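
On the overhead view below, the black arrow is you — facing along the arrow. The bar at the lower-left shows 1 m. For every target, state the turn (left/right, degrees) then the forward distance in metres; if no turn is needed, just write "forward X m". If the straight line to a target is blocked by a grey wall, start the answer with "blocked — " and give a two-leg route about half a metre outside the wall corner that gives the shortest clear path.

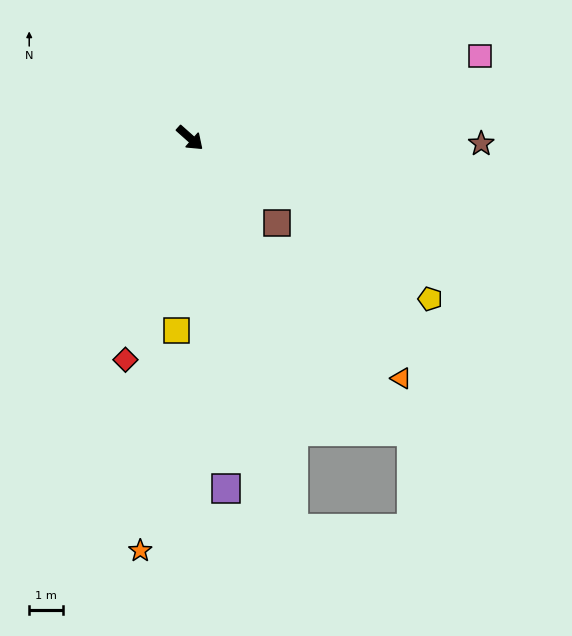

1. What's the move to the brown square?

turn right 3°, forward 3.6 m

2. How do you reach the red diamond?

turn right 65°, forward 6.9 m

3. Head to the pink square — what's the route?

turn left 57°, forward 9.0 m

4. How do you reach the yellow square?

turn right 52°, forward 5.7 m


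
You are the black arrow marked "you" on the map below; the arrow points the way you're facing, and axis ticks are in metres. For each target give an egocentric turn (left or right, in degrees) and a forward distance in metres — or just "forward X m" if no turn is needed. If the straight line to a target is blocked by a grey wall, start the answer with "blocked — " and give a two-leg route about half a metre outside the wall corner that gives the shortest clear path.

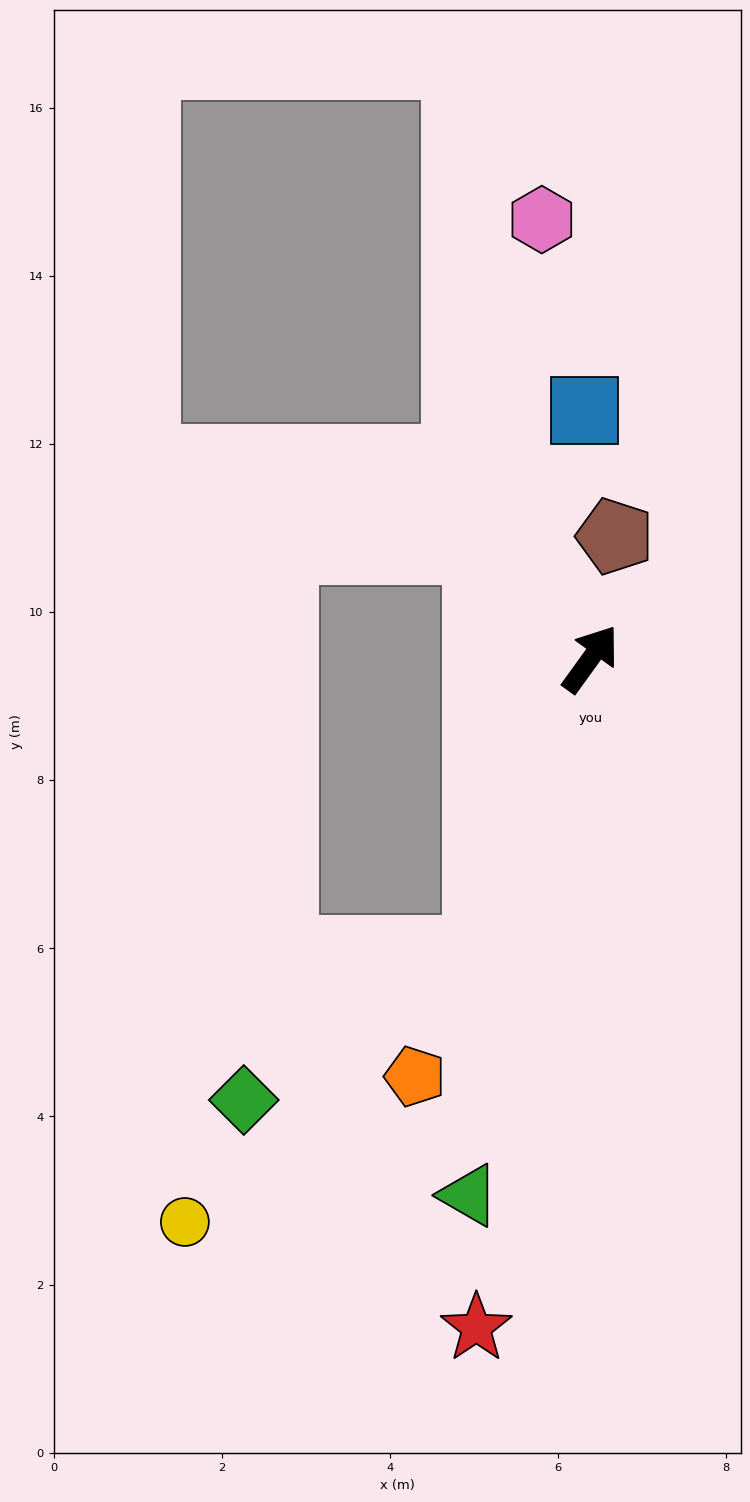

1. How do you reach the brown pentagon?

turn left 25°, forward 1.5 m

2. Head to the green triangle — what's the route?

turn right 157°, forward 6.5 m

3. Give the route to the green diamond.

blocked — turn right 165°, forward 3.7 m, then turn right 37°, forward 3.3 m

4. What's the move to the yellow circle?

blocked — turn right 165°, forward 3.7 m, then turn right 27°, forward 4.8 m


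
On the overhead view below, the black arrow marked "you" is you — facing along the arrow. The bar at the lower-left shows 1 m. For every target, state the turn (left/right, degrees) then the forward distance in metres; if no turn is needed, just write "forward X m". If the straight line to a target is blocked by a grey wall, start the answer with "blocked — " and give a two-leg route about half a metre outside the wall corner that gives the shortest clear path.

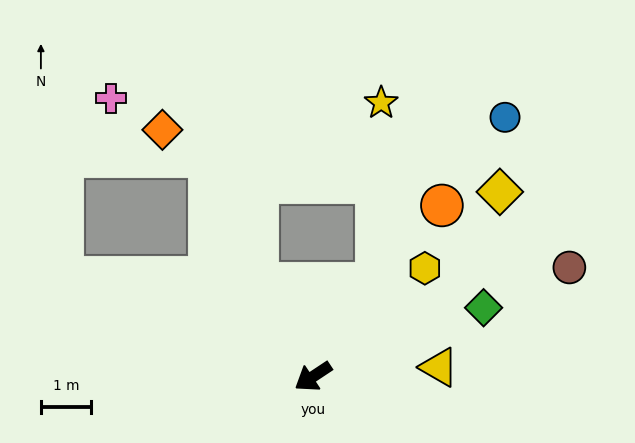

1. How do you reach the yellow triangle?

turn left 151°, forward 2.5 m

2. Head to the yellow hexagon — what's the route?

turn right 169°, forward 3.1 m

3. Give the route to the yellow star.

blocked — turn right 158°, forward 2.3 m, then turn left 33°, forward 3.6 m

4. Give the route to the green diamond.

turn left 168°, forward 3.7 m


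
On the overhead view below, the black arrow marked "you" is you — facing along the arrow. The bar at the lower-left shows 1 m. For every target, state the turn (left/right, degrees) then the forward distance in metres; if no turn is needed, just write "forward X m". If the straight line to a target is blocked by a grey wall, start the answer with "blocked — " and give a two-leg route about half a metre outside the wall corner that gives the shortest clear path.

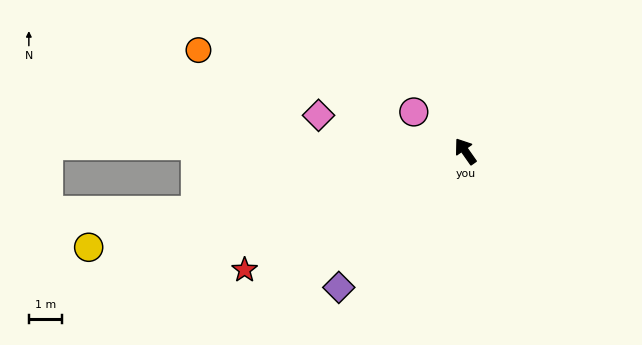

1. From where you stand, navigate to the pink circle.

turn left 18°, forward 1.9 m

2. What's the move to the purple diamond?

turn left 102°, forward 5.6 m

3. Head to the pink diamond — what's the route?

turn left 41°, forward 4.5 m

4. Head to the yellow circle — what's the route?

turn left 69°, forward 11.6 m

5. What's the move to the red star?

turn left 83°, forward 7.5 m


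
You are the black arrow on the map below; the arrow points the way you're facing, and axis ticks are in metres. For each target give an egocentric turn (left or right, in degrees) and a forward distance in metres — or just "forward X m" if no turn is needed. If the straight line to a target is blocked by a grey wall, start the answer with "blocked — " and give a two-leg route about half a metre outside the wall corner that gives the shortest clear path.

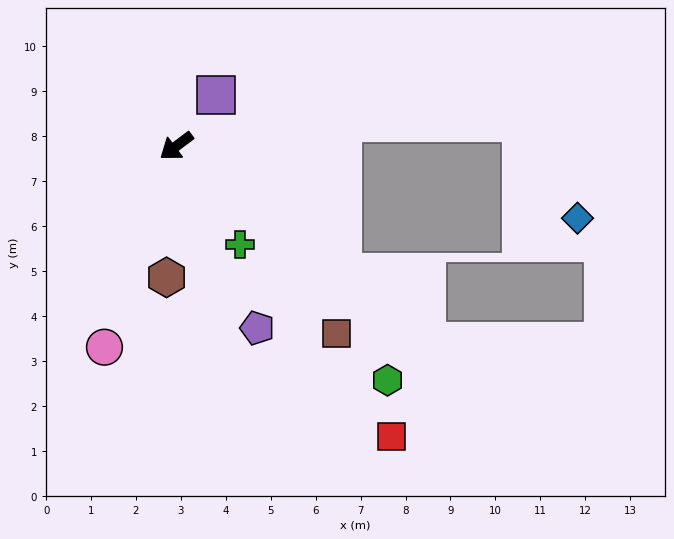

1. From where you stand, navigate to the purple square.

turn right 165°, forward 1.4 m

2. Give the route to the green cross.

turn left 86°, forward 2.6 m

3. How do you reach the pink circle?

turn left 34°, forward 4.8 m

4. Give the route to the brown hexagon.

turn left 49°, forward 2.9 m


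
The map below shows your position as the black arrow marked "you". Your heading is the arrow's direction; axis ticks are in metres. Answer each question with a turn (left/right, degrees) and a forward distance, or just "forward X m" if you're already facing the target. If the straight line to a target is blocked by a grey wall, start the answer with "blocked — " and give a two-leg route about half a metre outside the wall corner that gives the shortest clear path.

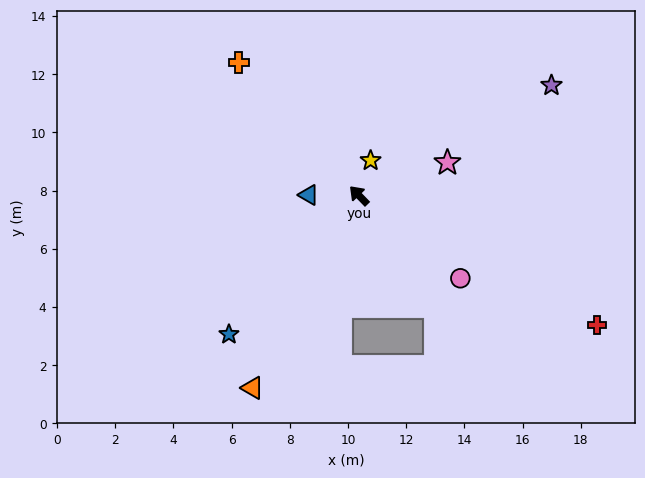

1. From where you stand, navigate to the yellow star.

turn right 63°, forward 1.3 m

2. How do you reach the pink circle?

turn right 173°, forward 4.5 m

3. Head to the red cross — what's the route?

turn right 163°, forward 9.3 m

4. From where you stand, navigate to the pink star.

turn right 114°, forward 3.2 m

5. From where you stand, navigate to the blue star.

turn left 93°, forward 6.5 m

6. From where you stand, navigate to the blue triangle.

turn left 45°, forward 1.7 m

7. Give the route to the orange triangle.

turn left 107°, forward 7.6 m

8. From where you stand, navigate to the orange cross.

forward 6.2 m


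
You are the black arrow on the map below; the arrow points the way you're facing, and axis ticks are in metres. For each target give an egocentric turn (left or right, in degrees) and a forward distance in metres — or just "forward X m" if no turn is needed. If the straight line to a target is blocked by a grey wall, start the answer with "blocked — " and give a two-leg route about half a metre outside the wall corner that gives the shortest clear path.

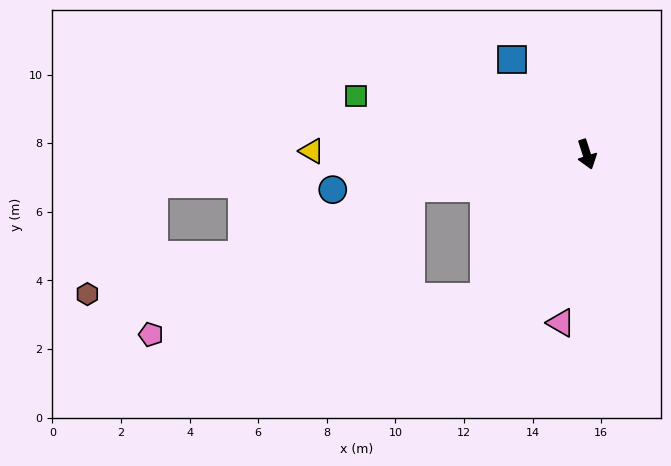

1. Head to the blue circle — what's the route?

turn right 100°, forward 7.5 m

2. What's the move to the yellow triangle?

turn right 109°, forward 8.0 m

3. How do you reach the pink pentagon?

blocked — turn right 97°, forward 5.2 m, then turn left 19°, forward 8.7 m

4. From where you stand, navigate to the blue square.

turn right 160°, forward 3.5 m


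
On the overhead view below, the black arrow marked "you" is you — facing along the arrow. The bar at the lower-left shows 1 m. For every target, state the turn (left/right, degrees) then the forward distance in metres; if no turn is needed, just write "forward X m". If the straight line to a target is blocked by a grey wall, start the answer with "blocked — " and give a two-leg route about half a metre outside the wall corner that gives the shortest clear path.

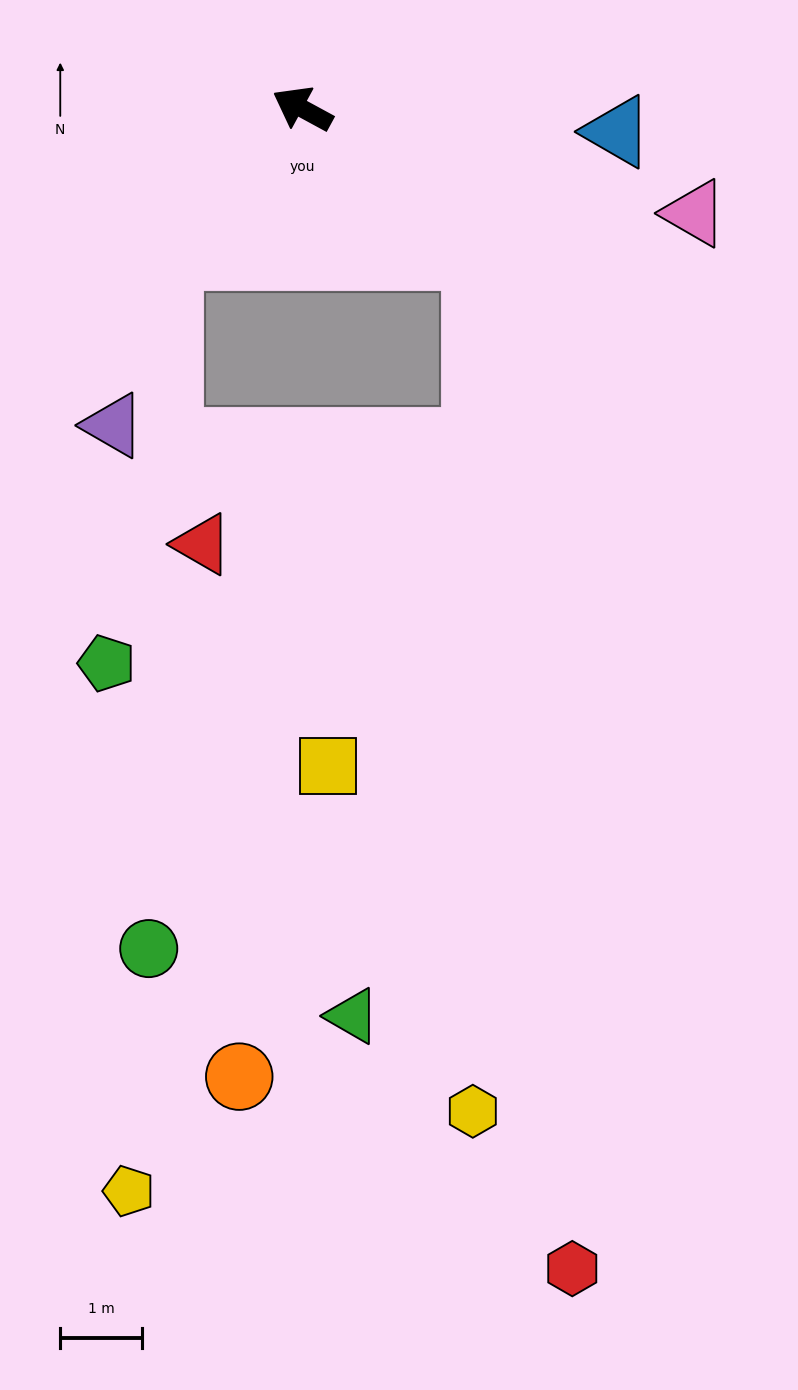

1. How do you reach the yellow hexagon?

blocked — turn left 168°, forward 2.8 m, then turn right 50°, forward 10.5 m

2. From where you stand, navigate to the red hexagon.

blocked — turn left 168°, forward 2.8 m, then turn right 44°, forward 12.4 m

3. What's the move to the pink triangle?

turn right 166°, forward 5.0 m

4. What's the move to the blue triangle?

turn right 156°, forward 3.9 m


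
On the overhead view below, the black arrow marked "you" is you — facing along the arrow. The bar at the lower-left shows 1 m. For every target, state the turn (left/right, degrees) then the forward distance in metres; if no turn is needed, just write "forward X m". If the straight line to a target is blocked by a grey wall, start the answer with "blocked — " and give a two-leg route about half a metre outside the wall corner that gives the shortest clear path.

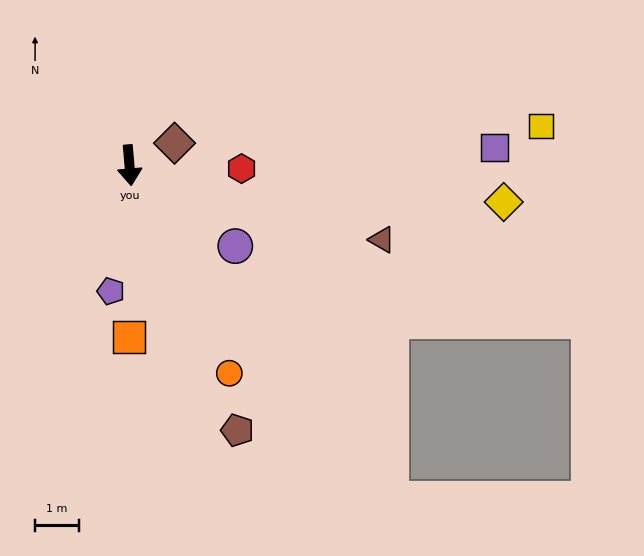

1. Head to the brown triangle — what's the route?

turn left 69°, forward 6.0 m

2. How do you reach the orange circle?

turn left 21°, forward 5.3 m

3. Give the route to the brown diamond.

turn left 111°, forward 1.1 m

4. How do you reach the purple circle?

turn left 48°, forward 3.0 m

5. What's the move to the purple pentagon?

turn right 13°, forward 2.9 m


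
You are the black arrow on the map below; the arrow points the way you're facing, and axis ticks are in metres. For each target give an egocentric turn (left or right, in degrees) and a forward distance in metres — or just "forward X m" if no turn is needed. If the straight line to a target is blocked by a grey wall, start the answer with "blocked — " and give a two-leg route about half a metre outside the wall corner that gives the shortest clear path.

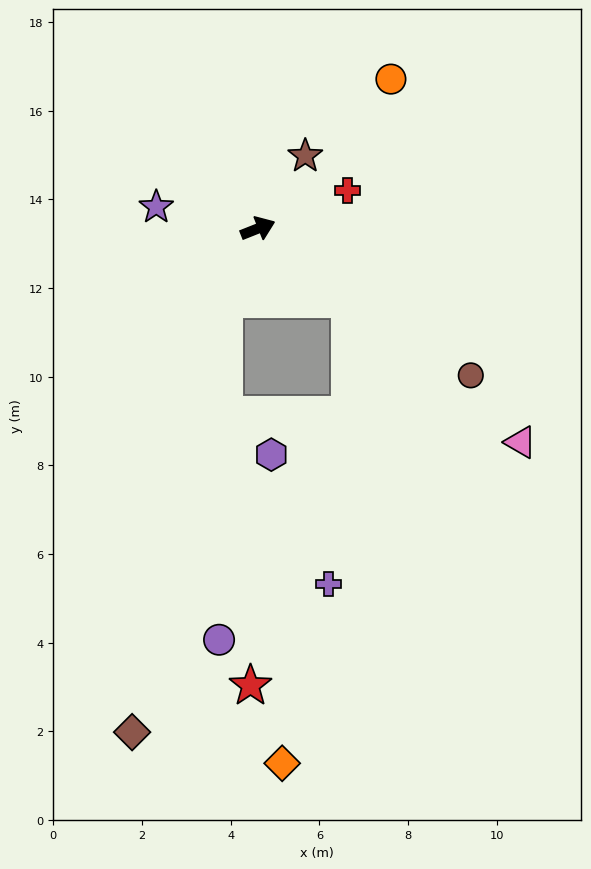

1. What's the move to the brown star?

turn left 35°, forward 2.0 m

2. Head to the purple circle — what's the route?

blocked — turn right 137°, forward 1.8 m, then turn left 25°, forward 7.7 m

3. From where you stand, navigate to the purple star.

turn left 146°, forward 2.3 m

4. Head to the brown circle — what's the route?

turn right 56°, forward 5.8 m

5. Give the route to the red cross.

forward 2.2 m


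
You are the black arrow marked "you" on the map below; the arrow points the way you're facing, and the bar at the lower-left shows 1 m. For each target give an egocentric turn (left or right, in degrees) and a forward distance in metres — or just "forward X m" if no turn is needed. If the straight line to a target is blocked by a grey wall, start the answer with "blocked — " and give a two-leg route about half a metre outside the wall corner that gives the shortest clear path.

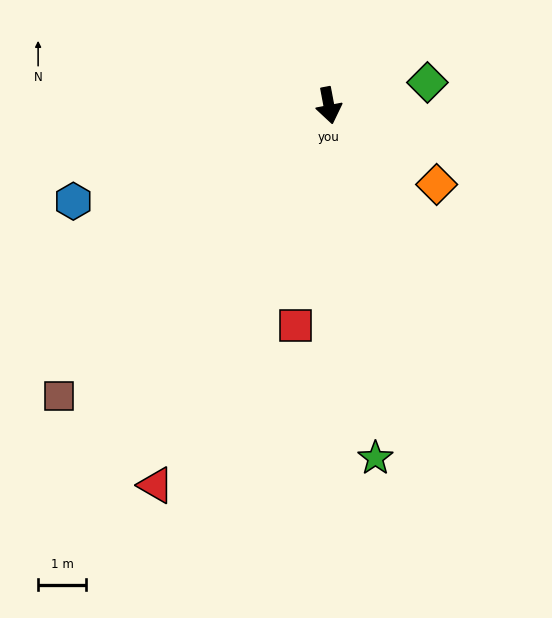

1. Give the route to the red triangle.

turn right 35°, forward 8.7 m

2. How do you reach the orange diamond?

turn left 43°, forward 2.8 m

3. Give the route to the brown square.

turn right 54°, forward 8.3 m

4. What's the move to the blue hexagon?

turn right 80°, forward 5.7 m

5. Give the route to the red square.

turn right 19°, forward 4.7 m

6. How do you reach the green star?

turn right 3°, forward 7.4 m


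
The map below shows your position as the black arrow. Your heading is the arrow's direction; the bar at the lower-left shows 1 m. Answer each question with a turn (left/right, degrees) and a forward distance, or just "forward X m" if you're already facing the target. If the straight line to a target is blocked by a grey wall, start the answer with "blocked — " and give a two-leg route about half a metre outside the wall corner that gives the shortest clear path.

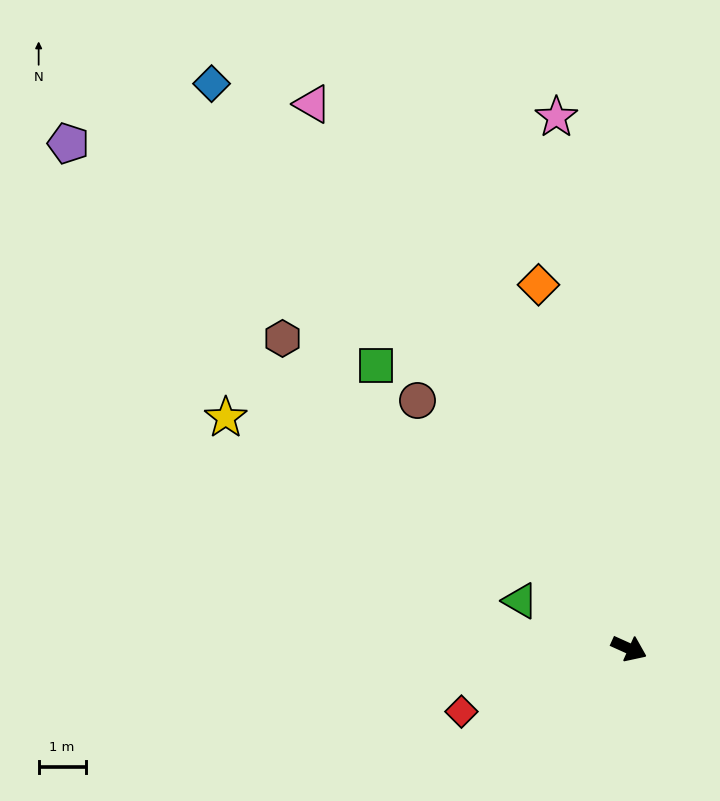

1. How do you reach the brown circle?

turn left 155°, forward 6.9 m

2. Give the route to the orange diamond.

turn left 128°, forward 8.0 m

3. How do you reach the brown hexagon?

turn left 162°, forward 9.9 m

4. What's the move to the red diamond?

turn right 135°, forward 3.8 m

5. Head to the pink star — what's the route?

turn left 122°, forward 11.4 m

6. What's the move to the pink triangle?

turn left 144°, forward 13.4 m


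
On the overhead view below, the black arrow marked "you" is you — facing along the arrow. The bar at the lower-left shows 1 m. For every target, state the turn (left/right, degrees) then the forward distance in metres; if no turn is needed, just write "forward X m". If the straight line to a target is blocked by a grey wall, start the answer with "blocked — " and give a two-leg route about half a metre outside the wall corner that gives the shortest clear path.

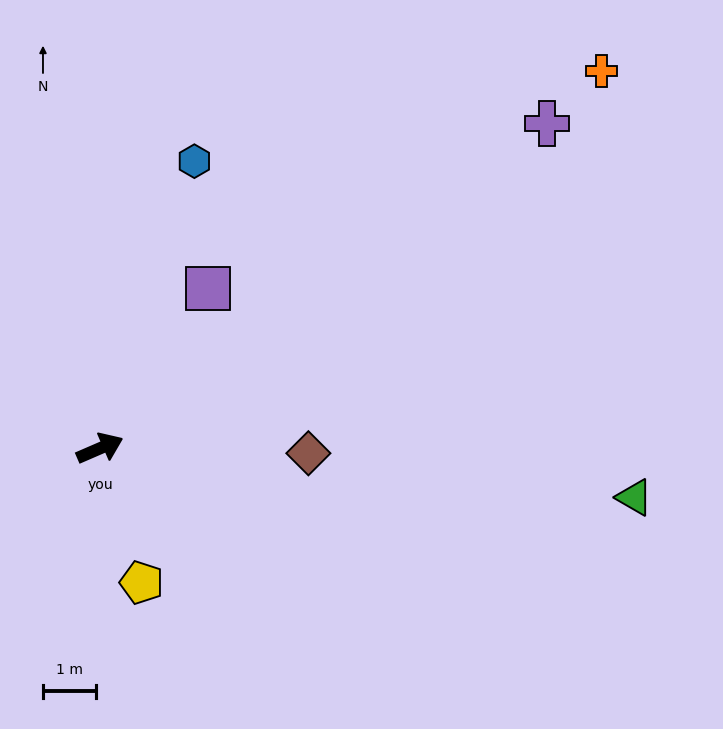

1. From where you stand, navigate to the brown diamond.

turn right 25°, forward 3.9 m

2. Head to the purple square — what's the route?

turn left 33°, forward 3.6 m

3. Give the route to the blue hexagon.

turn left 48°, forward 5.7 m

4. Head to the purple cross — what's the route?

turn left 13°, forward 10.4 m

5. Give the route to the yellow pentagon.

turn right 96°, forward 2.7 m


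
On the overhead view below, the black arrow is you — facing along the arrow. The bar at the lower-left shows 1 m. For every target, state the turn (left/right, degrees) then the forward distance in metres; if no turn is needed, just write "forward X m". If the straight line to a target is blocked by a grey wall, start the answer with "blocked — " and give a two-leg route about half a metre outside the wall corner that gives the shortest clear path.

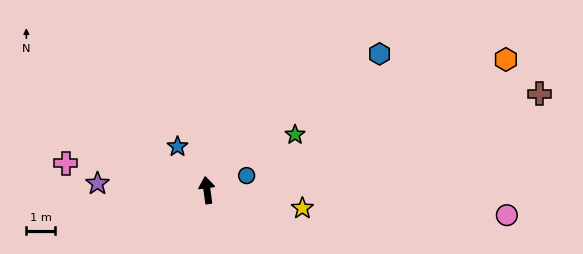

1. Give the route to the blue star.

turn left 26°, forward 1.8 m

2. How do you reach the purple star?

turn left 79°, forward 3.8 m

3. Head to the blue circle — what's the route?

turn right 77°, forward 1.5 m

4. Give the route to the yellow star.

turn right 108°, forward 3.4 m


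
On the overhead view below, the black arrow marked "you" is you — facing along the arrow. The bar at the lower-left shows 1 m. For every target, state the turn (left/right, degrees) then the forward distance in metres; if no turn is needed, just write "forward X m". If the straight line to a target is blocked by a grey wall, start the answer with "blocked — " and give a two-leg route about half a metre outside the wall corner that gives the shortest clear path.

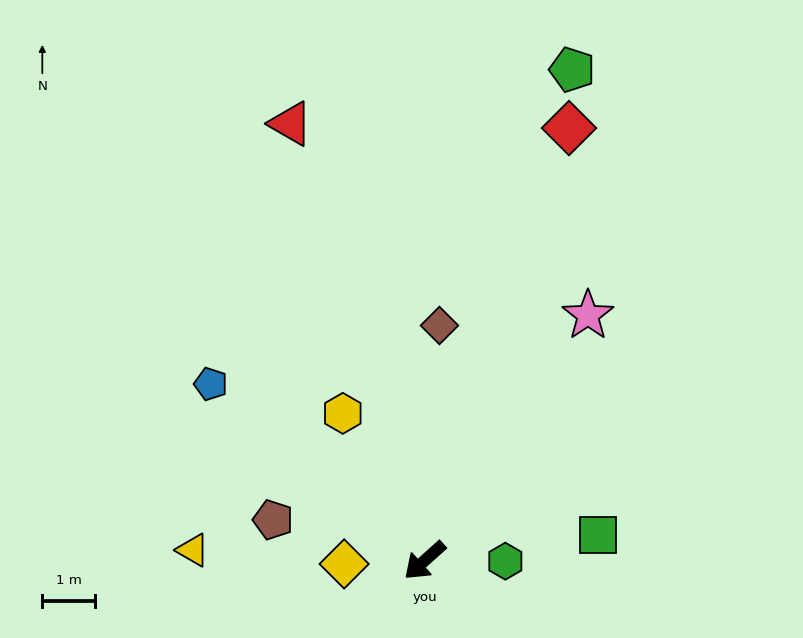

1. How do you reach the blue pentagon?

turn right 81°, forward 5.3 m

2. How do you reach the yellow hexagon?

turn right 103°, forward 3.2 m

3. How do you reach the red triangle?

turn right 115°, forward 8.7 m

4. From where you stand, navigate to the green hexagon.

turn left 138°, forward 1.5 m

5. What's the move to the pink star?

turn right 166°, forward 5.6 m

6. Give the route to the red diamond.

turn right 150°, forward 8.7 m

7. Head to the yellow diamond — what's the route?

turn right 40°, forward 1.5 m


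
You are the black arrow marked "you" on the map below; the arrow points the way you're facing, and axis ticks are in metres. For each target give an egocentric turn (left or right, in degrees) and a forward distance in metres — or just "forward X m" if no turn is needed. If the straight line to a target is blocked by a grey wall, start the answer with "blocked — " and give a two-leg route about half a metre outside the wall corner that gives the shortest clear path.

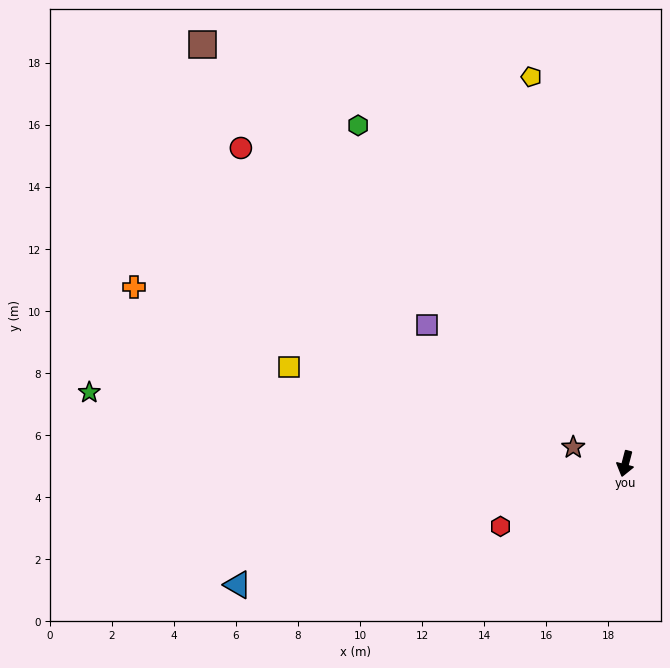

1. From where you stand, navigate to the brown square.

turn right 120°, forward 19.2 m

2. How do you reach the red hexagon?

turn right 49°, forward 4.5 m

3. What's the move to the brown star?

turn right 93°, forward 1.8 m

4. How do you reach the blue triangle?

turn right 58°, forward 13.1 m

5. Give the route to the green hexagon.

turn right 127°, forward 13.9 m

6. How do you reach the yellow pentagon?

turn right 152°, forward 12.8 m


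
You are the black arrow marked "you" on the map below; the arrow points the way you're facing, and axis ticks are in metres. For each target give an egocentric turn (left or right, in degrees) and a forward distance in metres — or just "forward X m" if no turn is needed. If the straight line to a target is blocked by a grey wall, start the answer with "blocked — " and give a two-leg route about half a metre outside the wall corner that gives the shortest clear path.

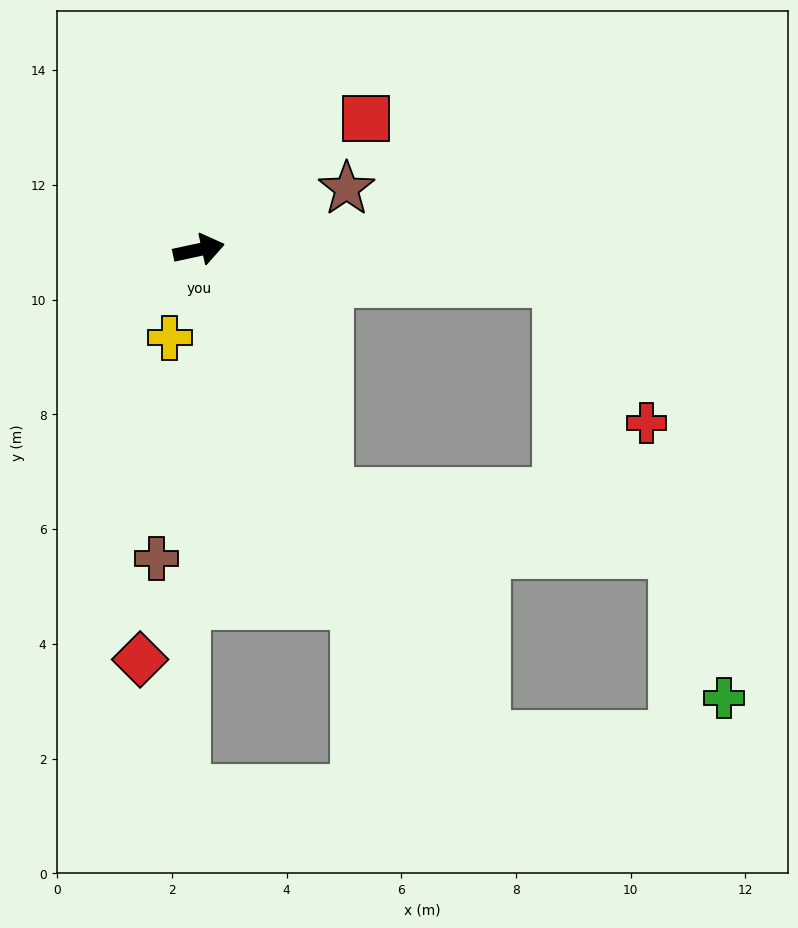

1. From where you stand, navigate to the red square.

turn left 26°, forward 3.7 m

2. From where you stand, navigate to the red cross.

blocked — turn right 17°, forward 6.3 m, then turn right 52°, forward 2.9 m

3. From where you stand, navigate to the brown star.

turn left 10°, forward 2.8 m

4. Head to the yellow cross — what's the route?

turn right 120°, forward 1.6 m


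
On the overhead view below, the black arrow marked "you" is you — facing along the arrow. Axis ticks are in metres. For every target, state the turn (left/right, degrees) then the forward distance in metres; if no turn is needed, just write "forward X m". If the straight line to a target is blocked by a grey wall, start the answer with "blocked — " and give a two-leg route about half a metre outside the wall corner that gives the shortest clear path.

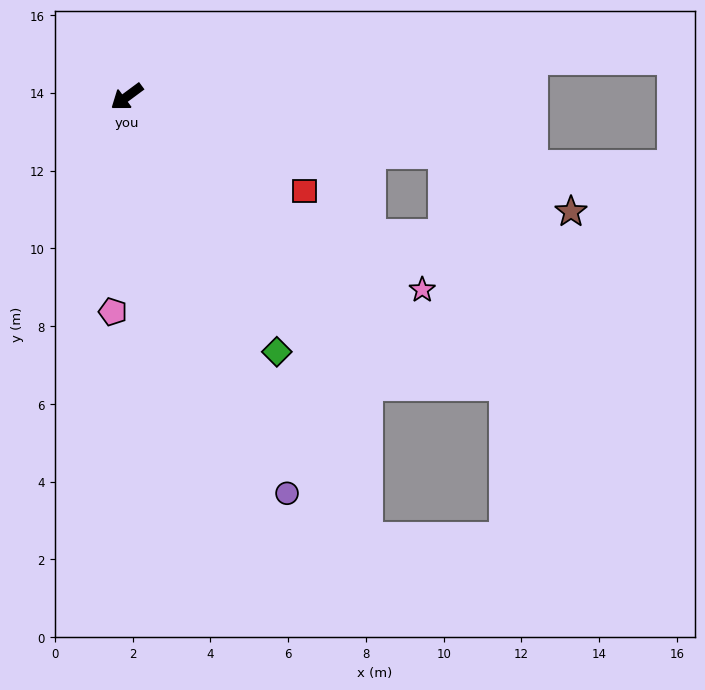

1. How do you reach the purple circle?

turn left 75°, forward 11.0 m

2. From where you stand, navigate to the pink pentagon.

turn left 50°, forward 5.5 m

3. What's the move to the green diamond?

turn left 84°, forward 7.6 m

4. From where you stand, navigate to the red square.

turn left 116°, forward 5.2 m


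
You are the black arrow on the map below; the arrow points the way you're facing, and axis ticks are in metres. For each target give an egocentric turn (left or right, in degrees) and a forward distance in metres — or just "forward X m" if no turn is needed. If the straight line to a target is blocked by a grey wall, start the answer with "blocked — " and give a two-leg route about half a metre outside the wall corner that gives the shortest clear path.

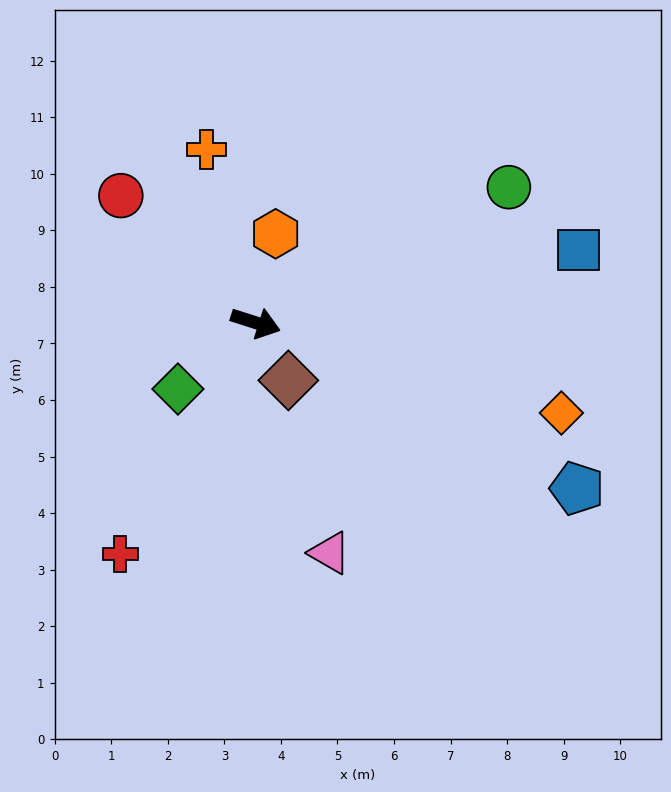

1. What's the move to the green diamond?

turn right 122°, forward 1.8 m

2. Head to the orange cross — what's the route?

turn left 124°, forward 3.2 m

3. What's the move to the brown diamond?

turn right 43°, forward 1.2 m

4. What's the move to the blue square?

turn left 30°, forward 5.8 m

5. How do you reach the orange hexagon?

turn left 95°, forward 1.6 m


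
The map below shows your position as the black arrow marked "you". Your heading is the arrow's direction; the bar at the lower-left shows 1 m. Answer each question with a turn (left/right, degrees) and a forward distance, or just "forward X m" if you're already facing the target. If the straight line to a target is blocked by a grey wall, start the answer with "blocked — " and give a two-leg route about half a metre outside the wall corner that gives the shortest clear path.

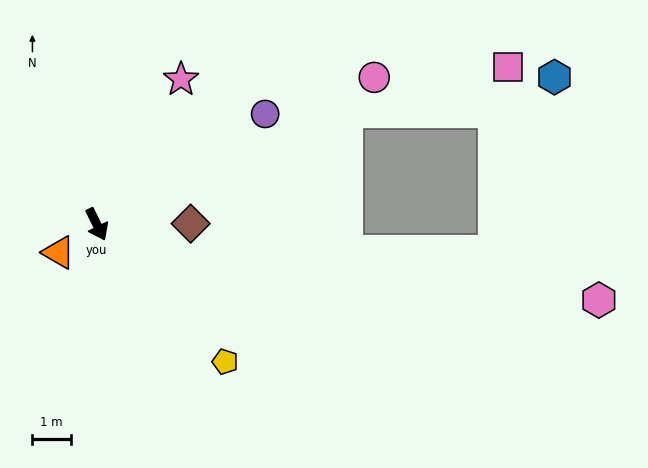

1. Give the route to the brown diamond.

turn left 64°, forward 2.4 m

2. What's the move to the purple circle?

turn left 97°, forward 5.2 m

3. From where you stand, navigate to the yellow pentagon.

turn left 17°, forward 4.9 m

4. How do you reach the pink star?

turn left 124°, forward 4.3 m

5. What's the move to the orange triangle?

turn right 80°, forward 1.2 m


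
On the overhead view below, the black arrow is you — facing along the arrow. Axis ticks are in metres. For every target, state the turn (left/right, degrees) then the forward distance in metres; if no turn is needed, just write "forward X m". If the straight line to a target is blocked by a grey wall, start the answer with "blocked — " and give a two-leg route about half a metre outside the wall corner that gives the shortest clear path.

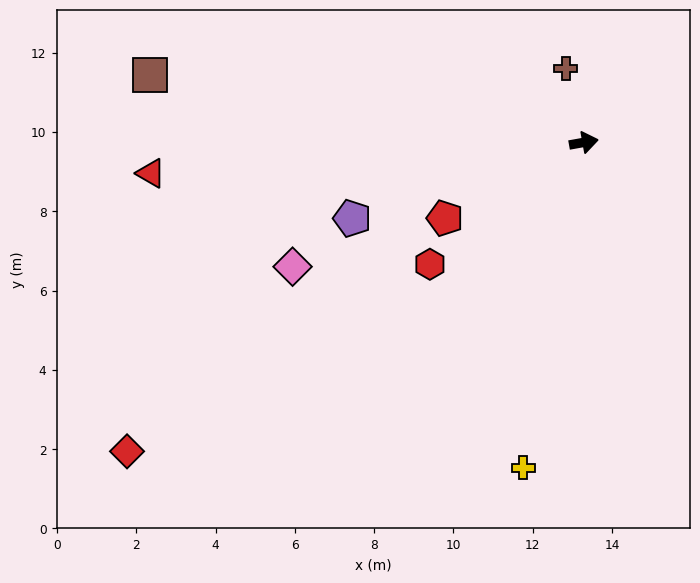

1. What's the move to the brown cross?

turn left 93°, forward 1.9 m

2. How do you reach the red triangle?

turn left 174°, forward 11.0 m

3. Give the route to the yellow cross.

turn right 111°, forward 8.4 m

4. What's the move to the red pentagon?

turn right 162°, forward 4.0 m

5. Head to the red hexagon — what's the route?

turn right 152°, forward 5.0 m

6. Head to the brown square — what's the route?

turn left 161°, forward 11.1 m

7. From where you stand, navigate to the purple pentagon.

turn right 172°, forward 6.2 m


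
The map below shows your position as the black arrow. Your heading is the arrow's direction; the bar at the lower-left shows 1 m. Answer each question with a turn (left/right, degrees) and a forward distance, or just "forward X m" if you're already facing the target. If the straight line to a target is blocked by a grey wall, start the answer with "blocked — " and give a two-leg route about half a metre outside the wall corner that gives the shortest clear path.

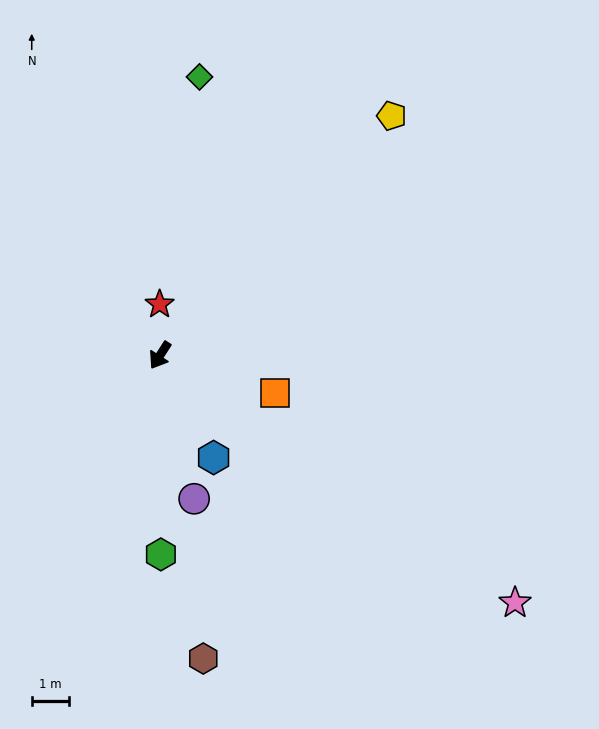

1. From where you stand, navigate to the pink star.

turn left 88°, forward 11.6 m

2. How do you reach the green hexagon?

turn left 33°, forward 5.3 m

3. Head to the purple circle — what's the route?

turn left 46°, forward 3.9 m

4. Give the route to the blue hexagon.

turn left 60°, forward 3.1 m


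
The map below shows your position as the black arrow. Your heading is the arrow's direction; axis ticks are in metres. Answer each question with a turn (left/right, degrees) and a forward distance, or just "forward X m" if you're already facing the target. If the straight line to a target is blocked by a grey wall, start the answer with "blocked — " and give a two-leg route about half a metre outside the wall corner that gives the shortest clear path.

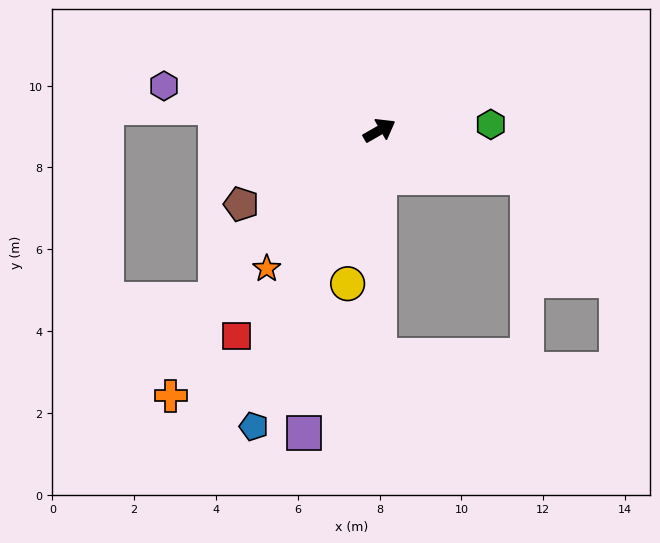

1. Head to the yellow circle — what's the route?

turn right 132°, forward 3.8 m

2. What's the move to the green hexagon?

turn right 27°, forward 2.7 m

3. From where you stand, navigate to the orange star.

turn right 159°, forward 4.4 m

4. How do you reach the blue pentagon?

turn right 143°, forward 7.9 m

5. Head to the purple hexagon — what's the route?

turn left 139°, forward 5.4 m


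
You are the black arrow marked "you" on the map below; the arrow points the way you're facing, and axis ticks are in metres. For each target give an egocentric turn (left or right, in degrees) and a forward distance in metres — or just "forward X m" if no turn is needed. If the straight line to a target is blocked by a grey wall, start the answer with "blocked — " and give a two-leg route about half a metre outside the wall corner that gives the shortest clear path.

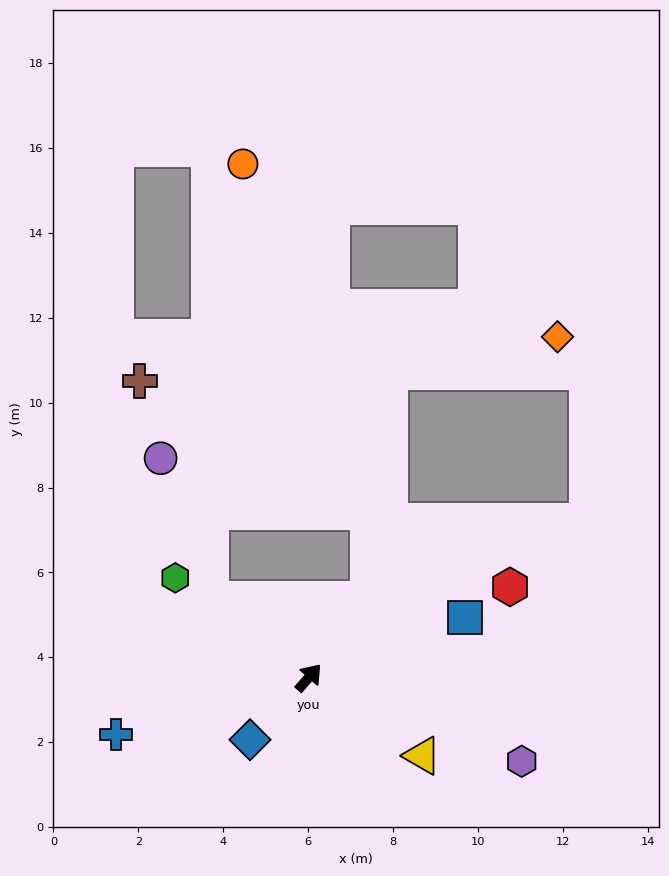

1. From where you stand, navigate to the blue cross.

turn left 148°, forward 4.7 m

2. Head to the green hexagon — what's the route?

turn left 94°, forward 3.9 m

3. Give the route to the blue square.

turn right 28°, forward 4.0 m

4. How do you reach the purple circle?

blocked — turn left 92°, forward 2.9 m, then turn right 31°, forward 3.5 m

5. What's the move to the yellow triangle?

turn right 83°, forward 3.2 m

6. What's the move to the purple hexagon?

turn right 70°, forward 5.4 m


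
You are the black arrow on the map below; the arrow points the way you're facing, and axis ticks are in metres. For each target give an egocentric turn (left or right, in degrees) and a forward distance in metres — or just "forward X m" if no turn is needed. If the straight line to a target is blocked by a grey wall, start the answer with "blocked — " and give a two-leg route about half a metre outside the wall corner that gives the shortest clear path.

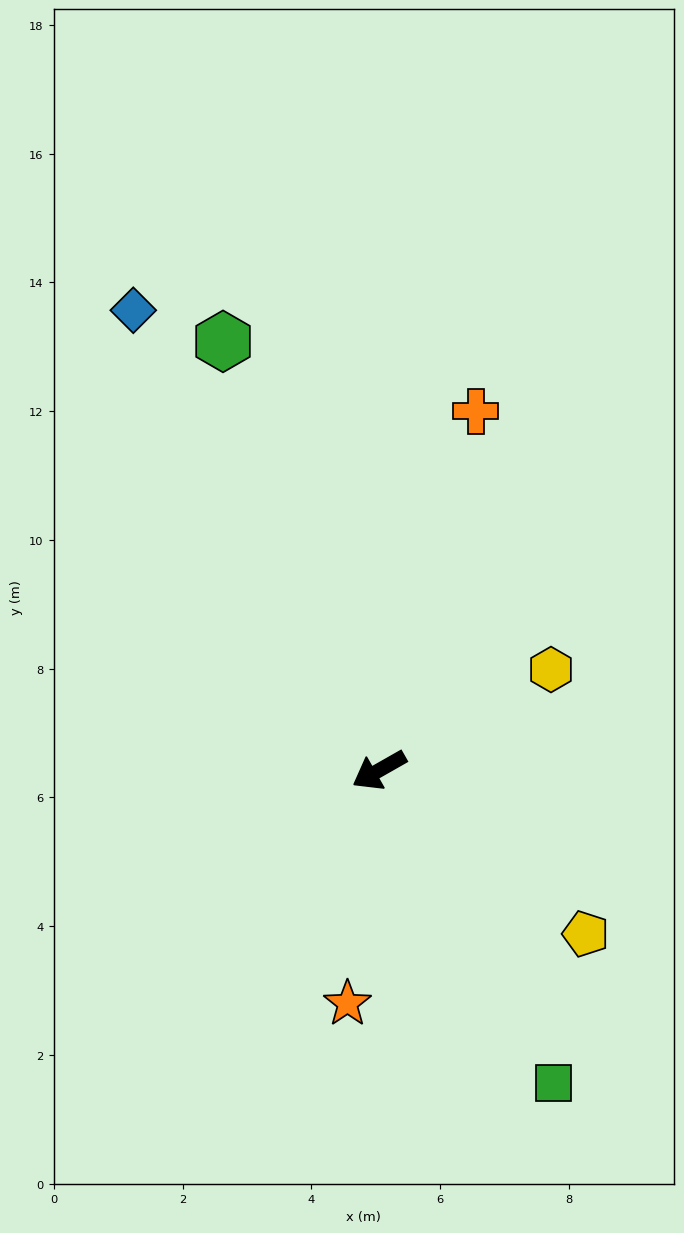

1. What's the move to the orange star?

turn left 53°, forward 3.7 m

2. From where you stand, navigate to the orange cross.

turn right 135°, forward 5.8 m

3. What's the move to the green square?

turn left 90°, forward 5.6 m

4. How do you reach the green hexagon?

turn right 100°, forward 7.1 m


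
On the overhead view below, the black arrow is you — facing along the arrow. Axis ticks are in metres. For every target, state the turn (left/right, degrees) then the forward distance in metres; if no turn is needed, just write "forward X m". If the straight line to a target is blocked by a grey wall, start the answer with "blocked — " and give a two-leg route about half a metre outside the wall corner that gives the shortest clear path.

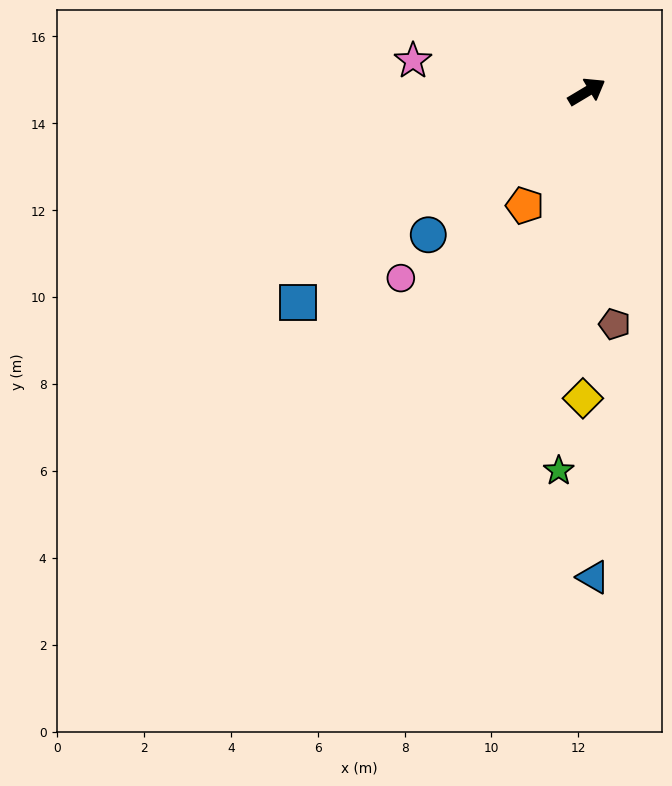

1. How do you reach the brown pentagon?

turn right 114°, forward 5.4 m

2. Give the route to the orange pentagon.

turn right 149°, forward 3.0 m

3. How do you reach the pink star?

turn left 139°, forward 4.1 m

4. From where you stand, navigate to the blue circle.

turn right 169°, forward 4.9 m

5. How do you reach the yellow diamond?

turn right 122°, forward 7.1 m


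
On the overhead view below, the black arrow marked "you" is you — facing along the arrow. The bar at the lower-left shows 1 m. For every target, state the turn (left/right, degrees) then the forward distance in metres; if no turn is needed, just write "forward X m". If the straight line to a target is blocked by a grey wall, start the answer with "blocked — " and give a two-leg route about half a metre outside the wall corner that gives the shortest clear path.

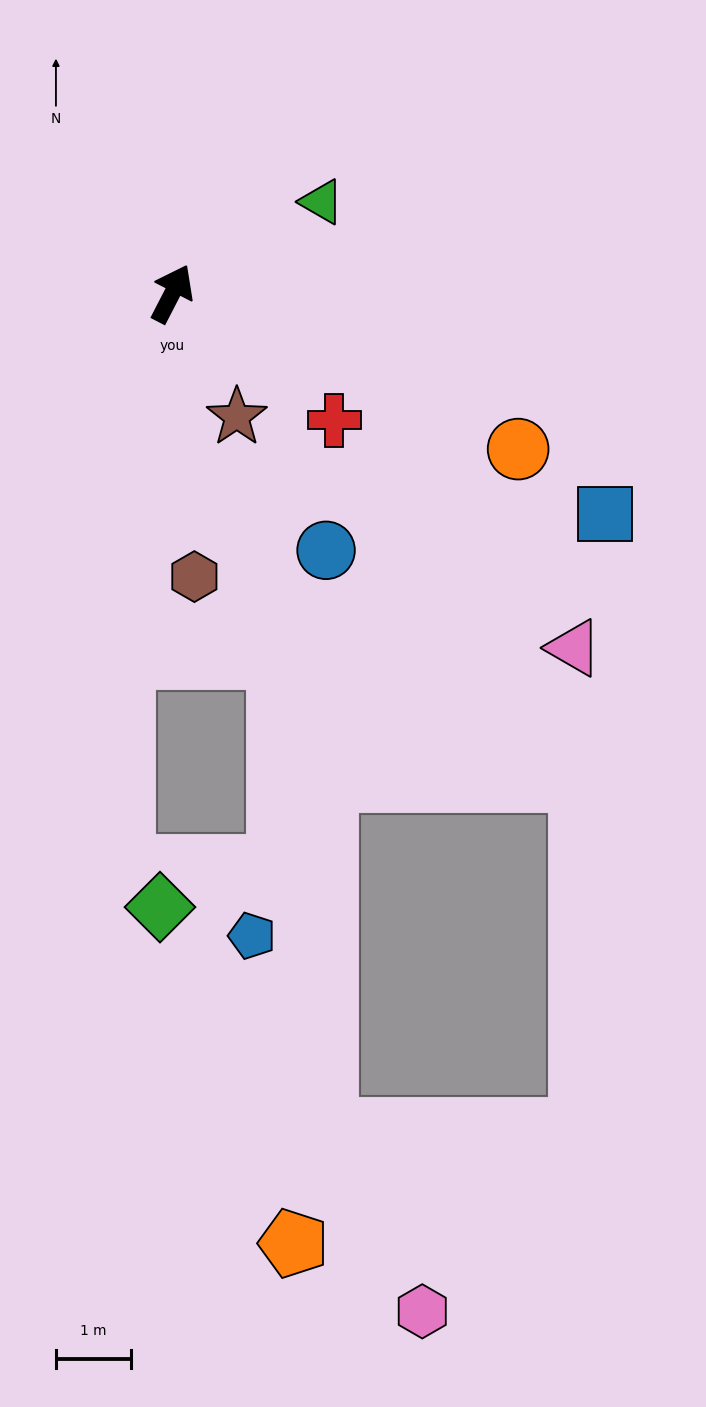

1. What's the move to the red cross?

turn right 101°, forward 2.7 m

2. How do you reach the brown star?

turn right 125°, forward 1.9 m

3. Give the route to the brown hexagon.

turn right 148°, forward 3.8 m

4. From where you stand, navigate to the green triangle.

turn right 31°, forward 2.3 m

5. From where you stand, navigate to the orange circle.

turn right 87°, forward 5.1 m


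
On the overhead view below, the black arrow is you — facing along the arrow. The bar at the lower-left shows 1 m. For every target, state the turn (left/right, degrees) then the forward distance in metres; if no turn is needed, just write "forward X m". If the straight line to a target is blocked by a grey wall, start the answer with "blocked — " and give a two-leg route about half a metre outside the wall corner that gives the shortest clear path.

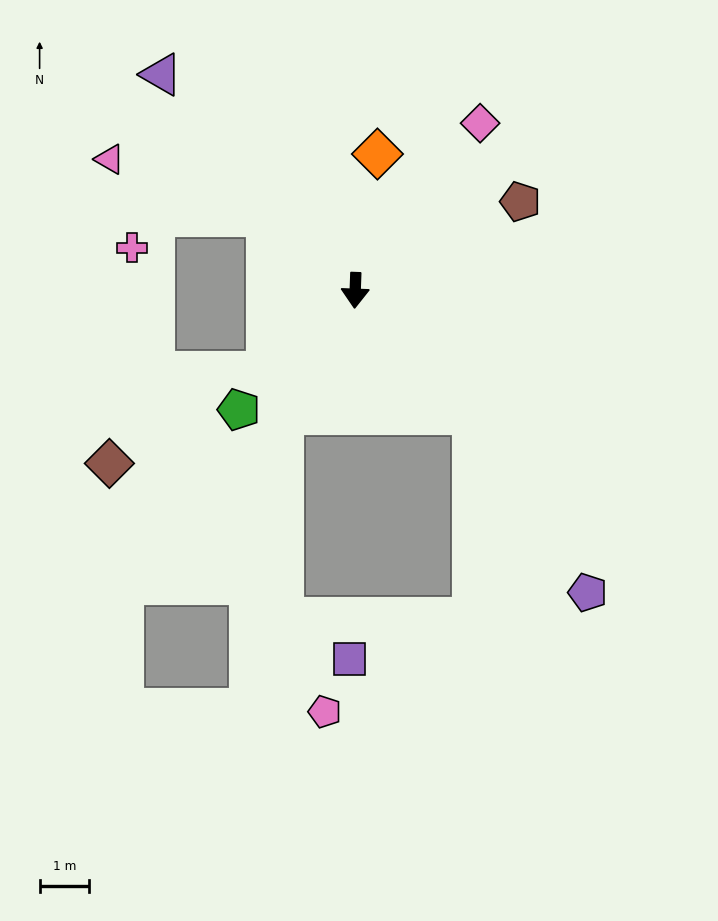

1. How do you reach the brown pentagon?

turn left 120°, forward 3.8 m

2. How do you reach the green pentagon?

turn right 42°, forward 3.3 m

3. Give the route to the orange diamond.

turn left 173°, forward 2.8 m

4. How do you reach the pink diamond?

turn left 145°, forward 4.2 m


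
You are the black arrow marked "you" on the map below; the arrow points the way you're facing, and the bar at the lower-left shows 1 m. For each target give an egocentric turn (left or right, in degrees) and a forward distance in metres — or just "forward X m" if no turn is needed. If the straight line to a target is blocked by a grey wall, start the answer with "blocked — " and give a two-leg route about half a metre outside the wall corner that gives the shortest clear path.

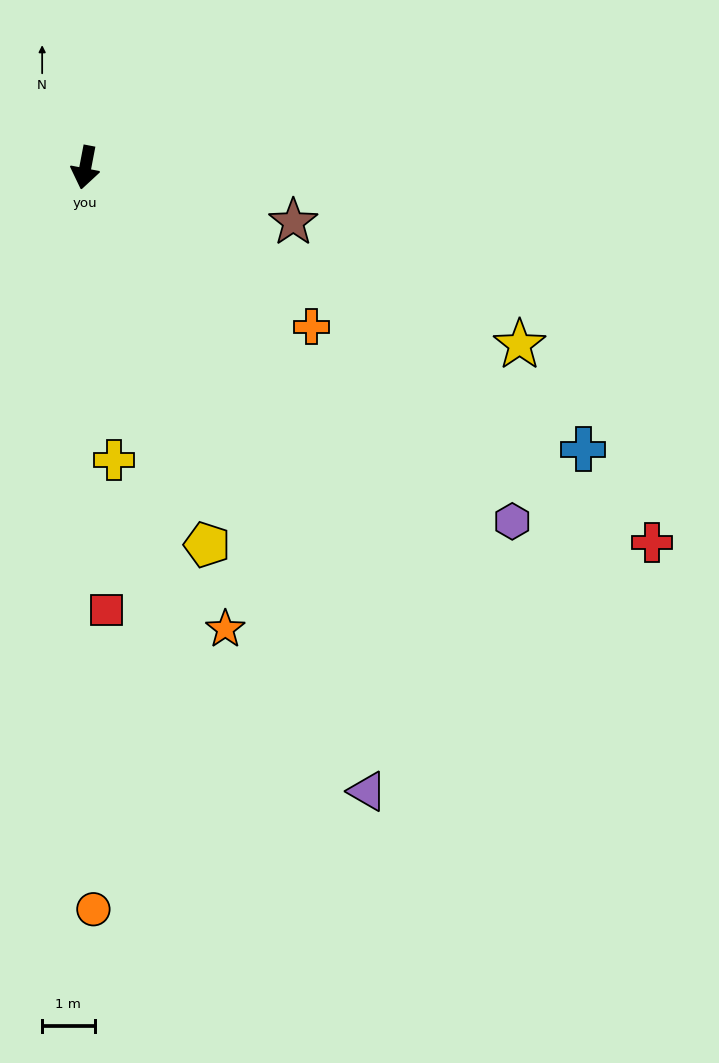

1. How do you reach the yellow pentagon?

turn left 29°, forward 7.6 m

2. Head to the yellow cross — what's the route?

turn left 16°, forward 5.6 m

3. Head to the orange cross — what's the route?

turn left 66°, forward 5.3 m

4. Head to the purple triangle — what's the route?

turn left 35°, forward 13.1 m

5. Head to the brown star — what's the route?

turn left 86°, forward 4.1 m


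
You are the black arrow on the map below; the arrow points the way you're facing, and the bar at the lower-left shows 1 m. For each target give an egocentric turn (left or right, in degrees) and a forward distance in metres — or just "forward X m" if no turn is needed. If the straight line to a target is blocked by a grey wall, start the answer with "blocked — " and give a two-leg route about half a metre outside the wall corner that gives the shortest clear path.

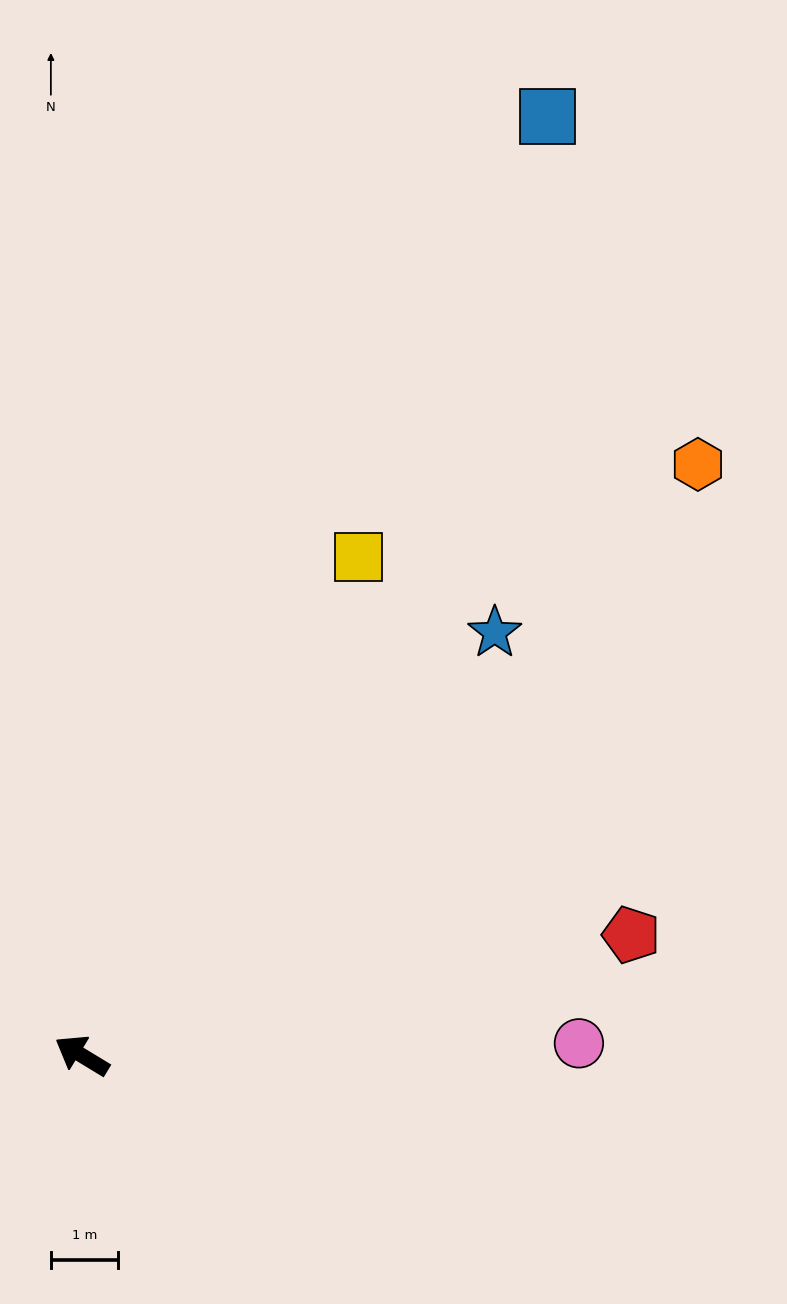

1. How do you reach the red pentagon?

turn right 136°, forward 8.4 m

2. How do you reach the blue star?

turn right 103°, forward 8.8 m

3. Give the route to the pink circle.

turn right 147°, forward 7.4 m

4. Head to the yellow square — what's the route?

turn right 88°, forward 8.5 m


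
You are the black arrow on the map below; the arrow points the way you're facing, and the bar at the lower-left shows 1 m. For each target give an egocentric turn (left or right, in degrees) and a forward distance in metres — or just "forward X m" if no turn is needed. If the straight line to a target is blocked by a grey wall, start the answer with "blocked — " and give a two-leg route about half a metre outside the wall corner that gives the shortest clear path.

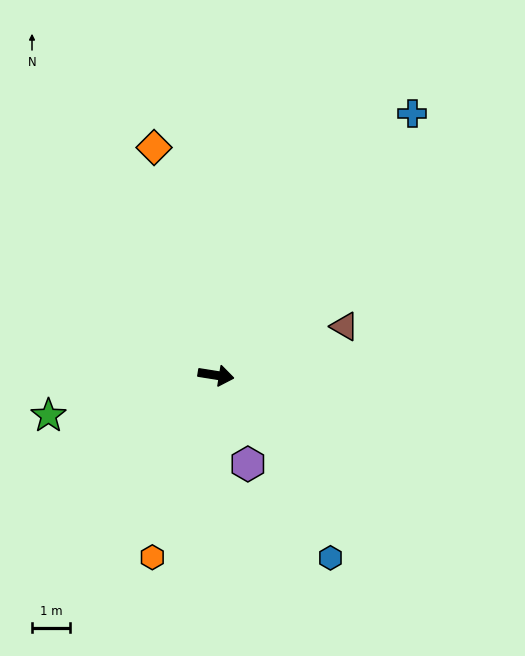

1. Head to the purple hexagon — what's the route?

turn right 61°, forward 2.5 m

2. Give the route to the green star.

turn right 157°, forward 4.5 m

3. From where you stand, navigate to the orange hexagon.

turn right 100°, forward 5.1 m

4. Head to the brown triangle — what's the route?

turn left 30°, forward 3.6 m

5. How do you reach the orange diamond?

turn left 114°, forward 6.2 m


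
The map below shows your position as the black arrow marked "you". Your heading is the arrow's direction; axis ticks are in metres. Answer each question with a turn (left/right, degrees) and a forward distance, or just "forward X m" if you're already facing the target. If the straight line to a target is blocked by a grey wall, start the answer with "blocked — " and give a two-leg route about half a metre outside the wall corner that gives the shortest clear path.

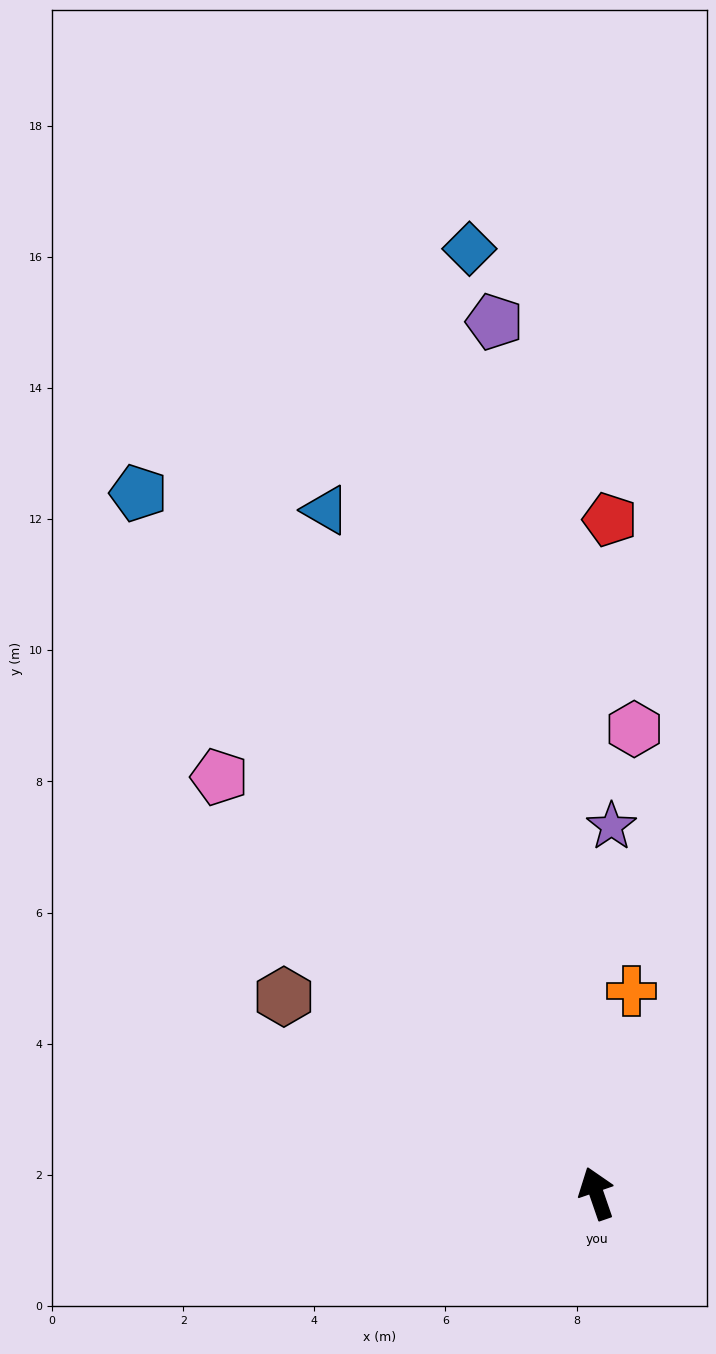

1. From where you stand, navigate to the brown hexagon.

turn left 39°, forward 5.6 m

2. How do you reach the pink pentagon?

turn left 23°, forward 8.6 m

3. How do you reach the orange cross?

turn right 29°, forward 3.1 m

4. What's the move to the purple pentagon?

turn right 12°, forward 13.4 m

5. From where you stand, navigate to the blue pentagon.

turn left 14°, forward 12.8 m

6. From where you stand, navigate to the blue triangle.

turn left 3°, forward 11.2 m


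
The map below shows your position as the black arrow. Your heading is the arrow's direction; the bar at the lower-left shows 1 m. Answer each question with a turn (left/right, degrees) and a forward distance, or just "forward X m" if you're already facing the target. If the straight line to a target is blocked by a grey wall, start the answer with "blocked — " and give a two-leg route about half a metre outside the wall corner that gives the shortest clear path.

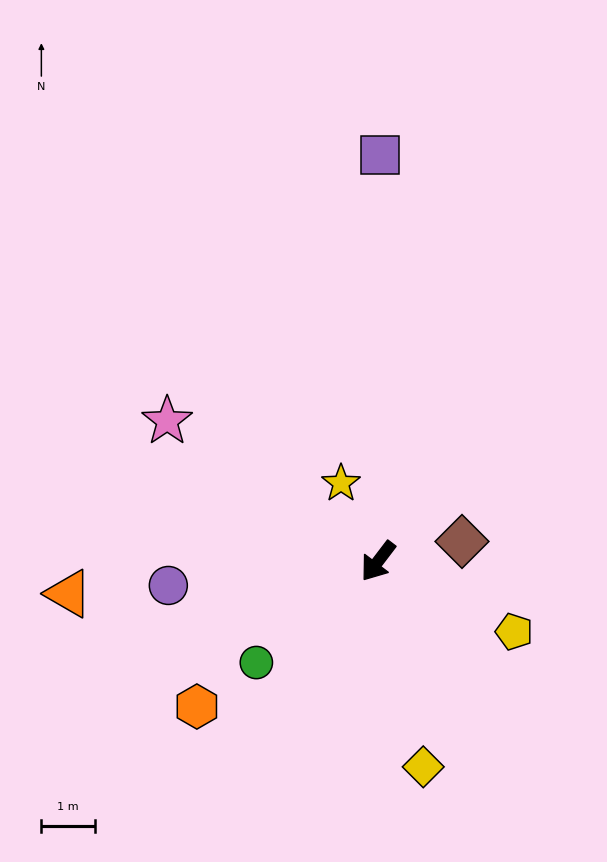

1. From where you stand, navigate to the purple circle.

turn right 46°, forward 3.9 m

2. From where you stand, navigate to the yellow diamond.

turn left 50°, forward 3.9 m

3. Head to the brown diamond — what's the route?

turn left 141°, forward 1.6 m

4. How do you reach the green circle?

turn right 13°, forward 2.9 m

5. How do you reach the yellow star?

turn right 117°, forward 1.6 m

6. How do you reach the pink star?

turn right 86°, forward 4.7 m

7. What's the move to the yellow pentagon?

turn left 100°, forward 2.8 m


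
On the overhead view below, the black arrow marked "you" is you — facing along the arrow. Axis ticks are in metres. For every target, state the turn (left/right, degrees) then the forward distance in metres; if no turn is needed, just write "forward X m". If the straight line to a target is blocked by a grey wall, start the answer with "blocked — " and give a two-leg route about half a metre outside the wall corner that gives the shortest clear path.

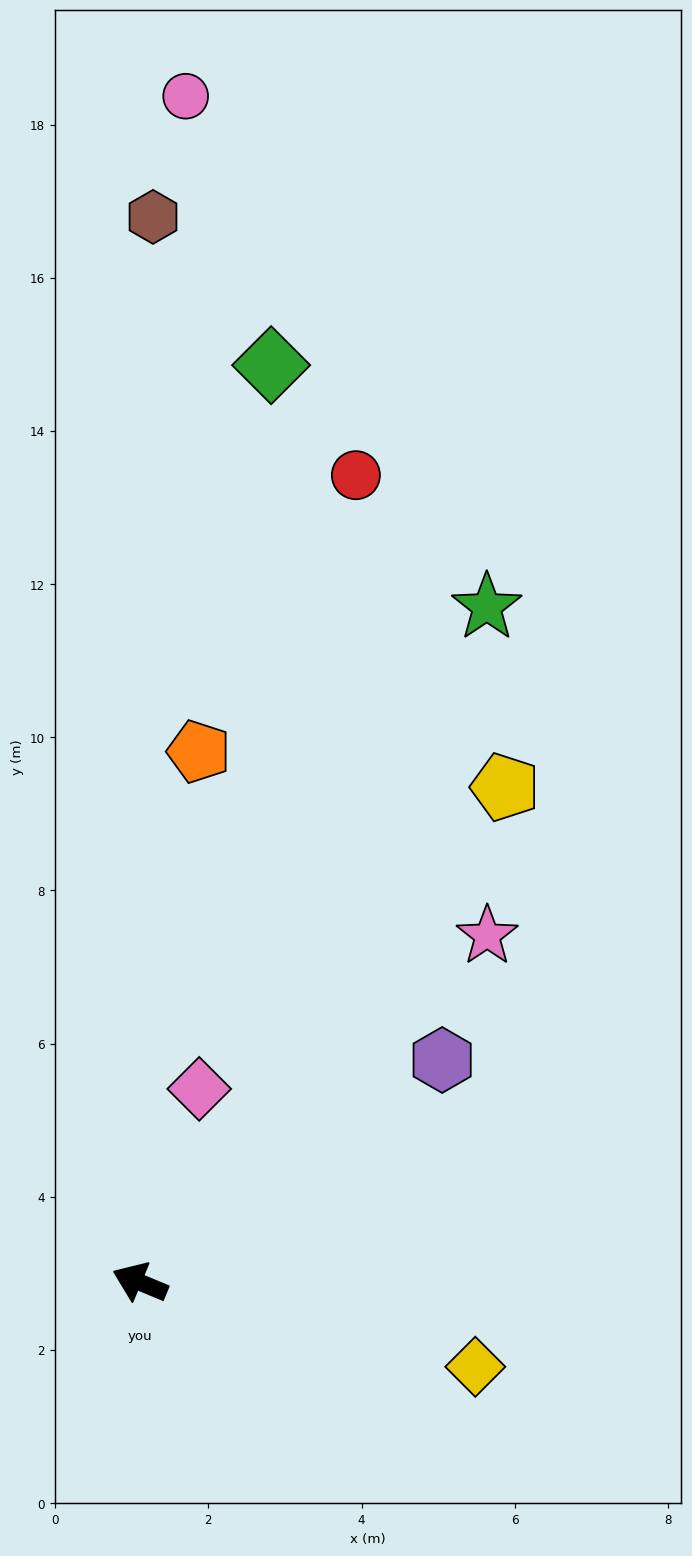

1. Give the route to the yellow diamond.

turn right 172°, forward 4.5 m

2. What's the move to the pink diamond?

turn right 85°, forward 2.6 m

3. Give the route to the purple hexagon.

turn right 121°, forward 4.9 m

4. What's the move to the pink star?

turn right 113°, forward 6.4 m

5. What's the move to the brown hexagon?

turn right 68°, forward 13.9 m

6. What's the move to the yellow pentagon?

turn right 104°, forward 8.0 m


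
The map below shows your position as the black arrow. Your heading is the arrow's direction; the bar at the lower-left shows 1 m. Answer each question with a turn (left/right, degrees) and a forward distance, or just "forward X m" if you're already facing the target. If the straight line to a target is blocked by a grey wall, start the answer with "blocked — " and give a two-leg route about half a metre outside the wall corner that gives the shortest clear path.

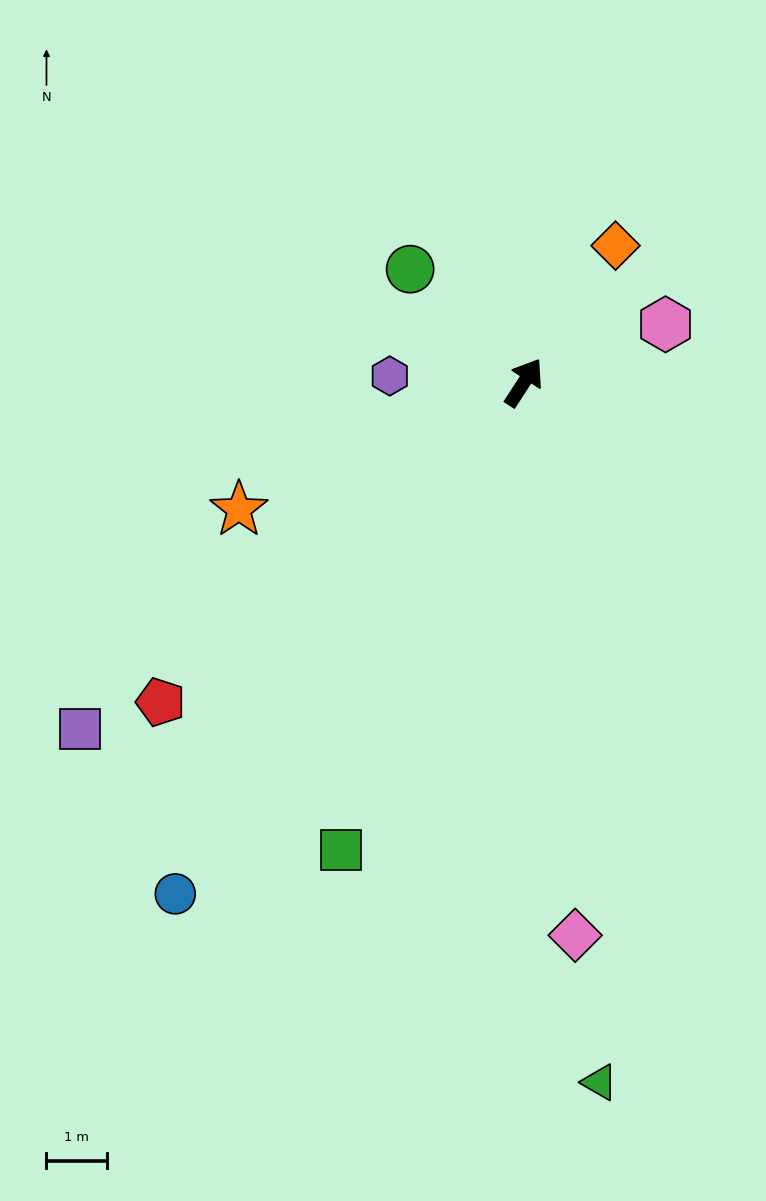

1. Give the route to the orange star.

turn left 147°, forward 5.2 m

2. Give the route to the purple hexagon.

turn left 120°, forward 2.2 m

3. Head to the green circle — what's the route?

turn left 78°, forward 2.7 m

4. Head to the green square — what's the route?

turn right 168°, forward 8.3 m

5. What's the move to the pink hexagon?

turn right 35°, forward 2.5 m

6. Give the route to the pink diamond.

turn right 142°, forward 9.2 m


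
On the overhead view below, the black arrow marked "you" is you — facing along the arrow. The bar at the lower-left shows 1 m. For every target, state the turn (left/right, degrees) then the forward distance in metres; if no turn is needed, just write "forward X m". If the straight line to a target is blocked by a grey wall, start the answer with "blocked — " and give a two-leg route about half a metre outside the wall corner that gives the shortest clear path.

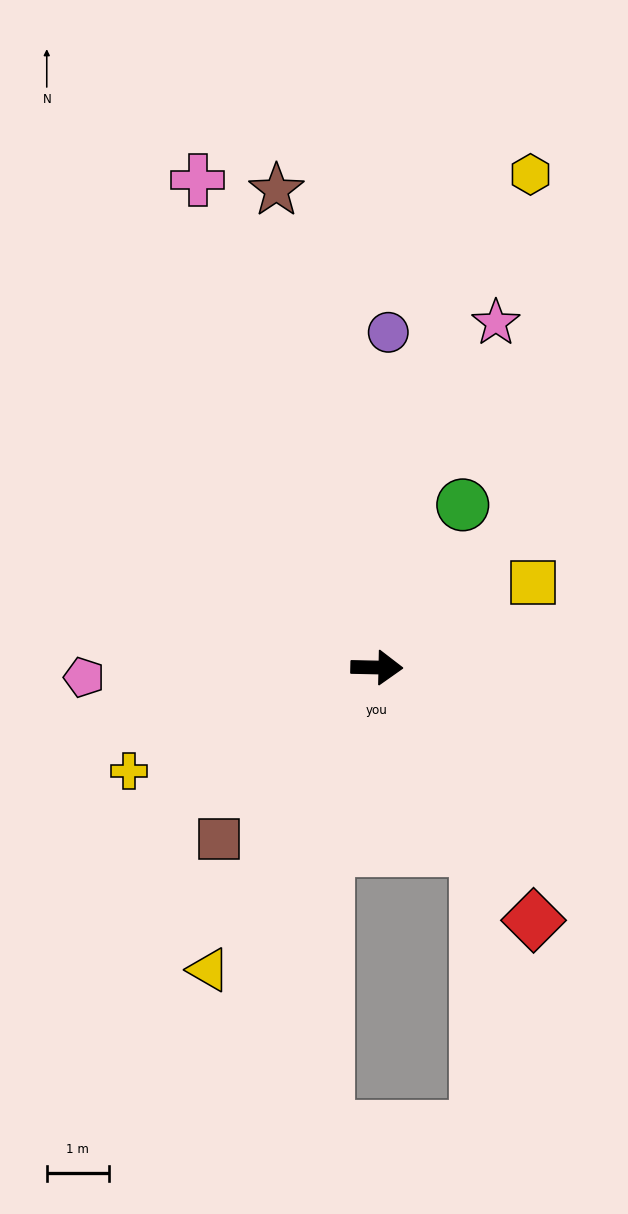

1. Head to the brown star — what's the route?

turn left 103°, forward 7.8 m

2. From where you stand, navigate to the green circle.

turn left 63°, forward 3.0 m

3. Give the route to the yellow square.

turn left 30°, forward 2.9 m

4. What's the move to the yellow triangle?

turn right 118°, forward 5.6 m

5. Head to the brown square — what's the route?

turn right 131°, forward 3.8 m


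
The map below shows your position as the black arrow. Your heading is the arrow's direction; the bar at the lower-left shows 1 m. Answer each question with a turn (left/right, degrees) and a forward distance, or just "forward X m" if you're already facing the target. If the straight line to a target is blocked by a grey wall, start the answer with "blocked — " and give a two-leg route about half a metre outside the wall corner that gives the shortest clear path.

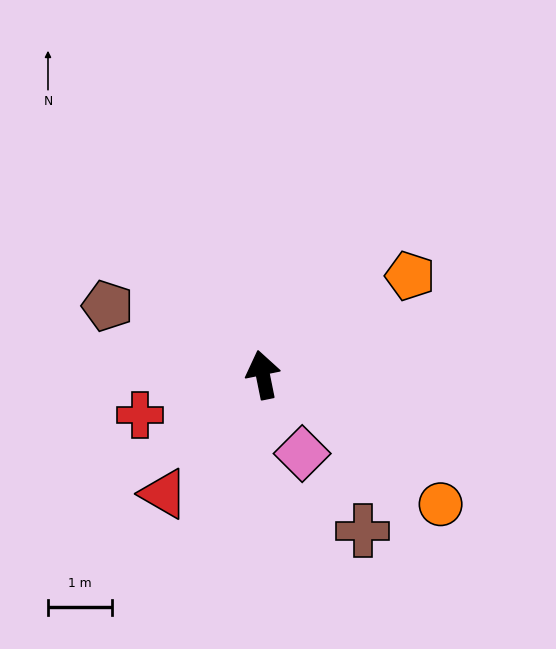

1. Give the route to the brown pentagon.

turn left 55°, forward 2.7 m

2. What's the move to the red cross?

turn left 97°, forward 2.0 m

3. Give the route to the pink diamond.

turn right 165°, forward 1.4 m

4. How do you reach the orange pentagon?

turn right 68°, forward 2.8 m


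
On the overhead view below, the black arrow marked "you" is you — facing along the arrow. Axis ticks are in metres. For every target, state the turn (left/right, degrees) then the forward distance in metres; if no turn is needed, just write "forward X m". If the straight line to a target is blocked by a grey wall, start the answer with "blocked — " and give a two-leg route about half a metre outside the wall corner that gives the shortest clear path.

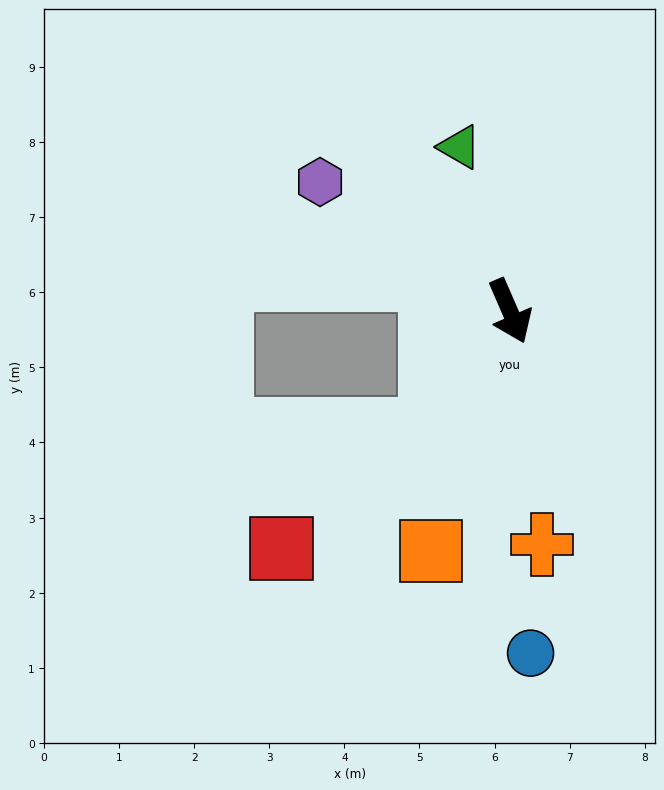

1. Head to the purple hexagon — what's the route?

turn right 148°, forward 3.1 m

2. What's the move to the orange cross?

turn right 16°, forward 3.1 m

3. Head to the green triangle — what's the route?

turn left 174°, forward 2.3 m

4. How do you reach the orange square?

turn right 42°, forward 3.4 m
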